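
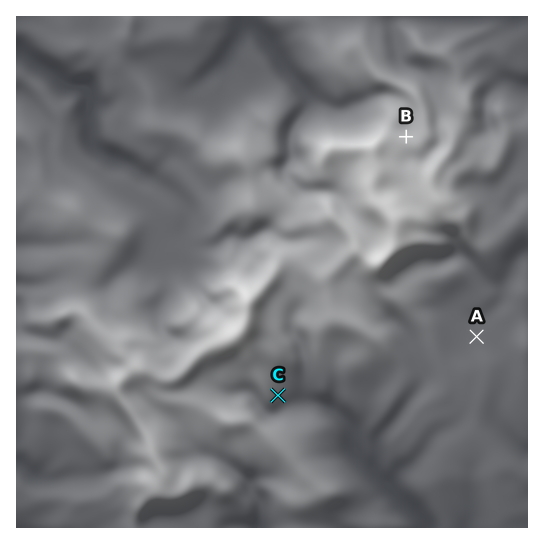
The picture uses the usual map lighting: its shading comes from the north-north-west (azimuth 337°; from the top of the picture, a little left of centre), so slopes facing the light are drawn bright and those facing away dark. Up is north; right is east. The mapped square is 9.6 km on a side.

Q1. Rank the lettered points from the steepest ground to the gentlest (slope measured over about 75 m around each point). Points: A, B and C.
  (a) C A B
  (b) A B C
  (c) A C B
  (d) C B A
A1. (d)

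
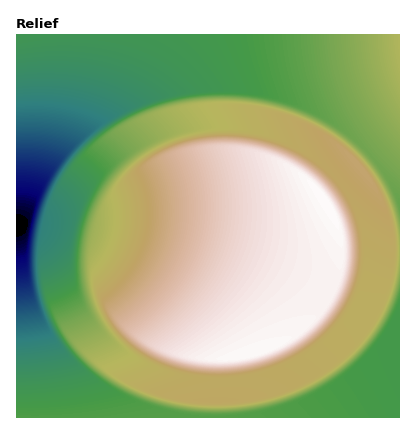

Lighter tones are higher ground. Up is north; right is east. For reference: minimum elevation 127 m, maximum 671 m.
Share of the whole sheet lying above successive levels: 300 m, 92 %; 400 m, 65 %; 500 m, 49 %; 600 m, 24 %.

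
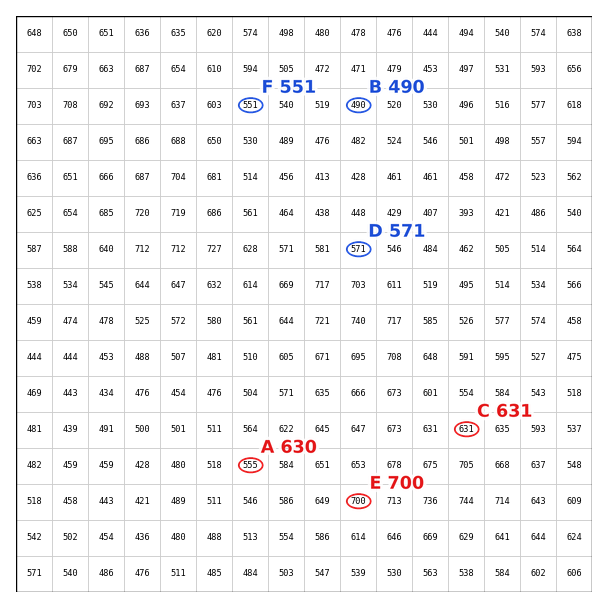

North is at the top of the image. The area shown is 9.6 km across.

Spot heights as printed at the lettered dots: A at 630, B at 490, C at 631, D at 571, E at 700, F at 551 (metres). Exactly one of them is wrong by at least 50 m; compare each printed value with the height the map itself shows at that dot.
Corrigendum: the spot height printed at A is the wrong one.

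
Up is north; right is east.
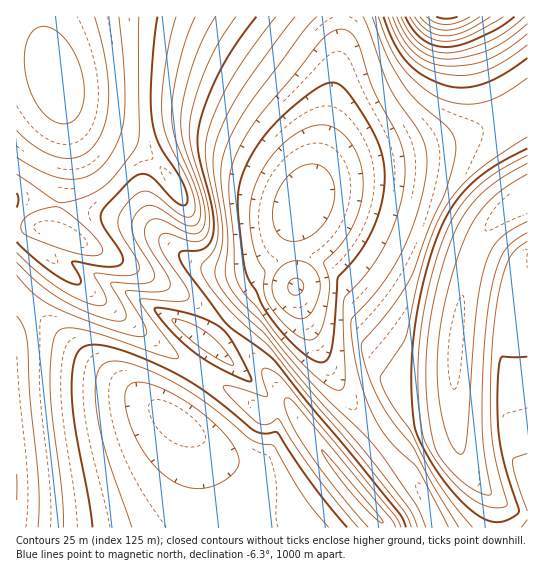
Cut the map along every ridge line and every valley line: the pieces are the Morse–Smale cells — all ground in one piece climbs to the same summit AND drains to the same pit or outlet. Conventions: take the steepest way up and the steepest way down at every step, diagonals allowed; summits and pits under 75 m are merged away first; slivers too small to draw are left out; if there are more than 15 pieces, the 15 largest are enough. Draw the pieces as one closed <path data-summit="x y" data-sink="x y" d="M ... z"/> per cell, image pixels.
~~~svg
<path data-summit="58 83" data-sink="295 287" d="M342 16l-325 0-1 299 28-30 11-15 2-7 70 58 46 34 37 24 53 32 18-7 8 0 43 61 47 53 6 10 53 0-3-11-15-30-45-52-44-62-24-48-11-34-3-60 6-20 16-34 8-28 17-96z"/><path data-summit="527 198" data-sink="295 287" d="M527 104l-13 9-43 20-33 11-72 16-36 15-8 5-17 18-10 27-2 32 3 14 0 20 15 43 20 39 20 30 29 39 40 45 19 41 89-1z"/><path data-summit="58 83" data-sink="175 421" d="M57 263l-2 7-11 15-28 32 1 211 367-1-5-9-47-53-43-61-8 0-18 7-53-32-37-24-46-34z"/><path data-summit="446 17" data-sink="295 287" d="M527 16l-184 0-3 37-12 70-7 31-13 40 14-14 24-13 36-11 56-12 33-11 54-26 3-4z"/>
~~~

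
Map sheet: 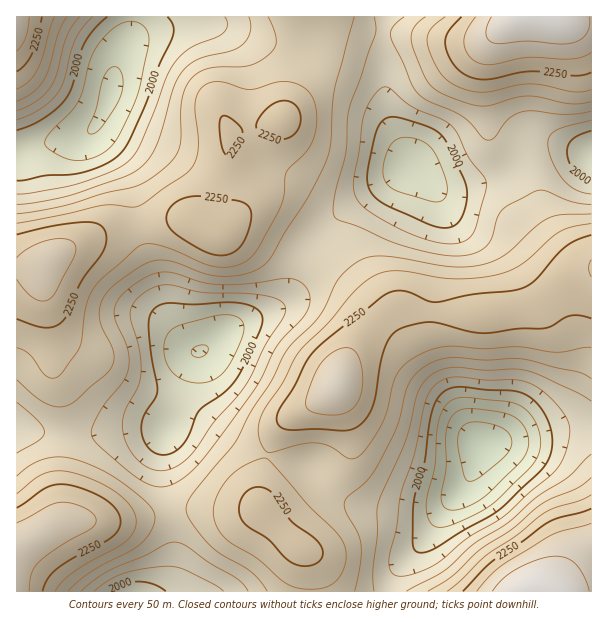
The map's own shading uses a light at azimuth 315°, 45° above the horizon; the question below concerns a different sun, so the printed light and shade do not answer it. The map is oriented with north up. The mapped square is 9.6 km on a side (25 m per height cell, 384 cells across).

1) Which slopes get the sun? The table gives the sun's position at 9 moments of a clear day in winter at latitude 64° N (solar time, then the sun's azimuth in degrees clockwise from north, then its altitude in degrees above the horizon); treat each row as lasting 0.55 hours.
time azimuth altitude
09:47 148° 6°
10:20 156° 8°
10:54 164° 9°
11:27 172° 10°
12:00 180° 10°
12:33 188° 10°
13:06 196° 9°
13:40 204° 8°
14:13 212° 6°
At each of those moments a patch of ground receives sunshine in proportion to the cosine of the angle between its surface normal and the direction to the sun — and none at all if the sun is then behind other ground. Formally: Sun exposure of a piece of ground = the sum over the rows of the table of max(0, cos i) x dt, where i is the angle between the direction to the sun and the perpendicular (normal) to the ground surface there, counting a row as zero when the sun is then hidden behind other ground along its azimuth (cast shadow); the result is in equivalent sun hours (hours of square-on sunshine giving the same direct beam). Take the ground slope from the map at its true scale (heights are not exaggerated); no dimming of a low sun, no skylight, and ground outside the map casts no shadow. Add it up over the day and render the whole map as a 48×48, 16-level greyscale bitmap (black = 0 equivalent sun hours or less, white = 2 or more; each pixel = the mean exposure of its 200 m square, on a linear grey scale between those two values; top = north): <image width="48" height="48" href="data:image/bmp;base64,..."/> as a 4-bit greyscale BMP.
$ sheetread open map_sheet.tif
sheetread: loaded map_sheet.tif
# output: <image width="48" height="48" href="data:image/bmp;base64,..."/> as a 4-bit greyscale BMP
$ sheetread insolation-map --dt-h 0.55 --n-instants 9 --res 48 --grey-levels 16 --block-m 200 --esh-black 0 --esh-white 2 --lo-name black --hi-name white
<image width="48" height="48" href="data:image/bmp;base64,Qk32BAAAAAAAAHYAAAAoAAAAMAAAADAAAAABAAQAAAAAAIAEAAATCwAAEwsAABAAAAAAAAAAAAAAABEREQAiIiIAMzMzAERERABVVVUAZmZmAHd3dwCIiIgAmZmZAKqqqgC7u7sAzMzMAN3d3QDu7u4A////AFaKze7typiImZmZqqmYdTEAAAARI0VERGebzv//26mavLuqqqmIdkIAAAAAARIjNGirze//3KmrzMupmIh2ZmQQAAAAAAEjRWiavN7uy6qqu7qYdlVEVnZBAAAAAAASNUV4mru7qZmZmZmHVDIjRWdSAAAAAAABIxNGZ3d3d4iIh4h2QyEiNGZTEAAAAAAAAAEjRDMzRFZmZmZlQyI0RWZTEAAAAAAAAAAREREREjREREVEMiNGZ2ZUMQAAAAAAAAAAAAAAABEjMzIiIjRomIdmQhAAAAAAABAAAAAAAAASIiESI0V4mYh3UyEAAAAAABAAAAARAAARIiIjRWd4iYh2UyEQAAAAABAAAAEiEAAREiNXiZmYiIiGQyEREAARESIREiMzIRESIjV5vMy5mIiGUyIiIiIzQ0RWZVREQzMyIiRorN3LqYiGVERURERVVXiZiHZmZVUzISI1ebzLqYd3ZmiIdneHd5qqmIh3dmUyERESNXmqmHd3eJq7qqqZiaqpmZmYdkMhERERI0Z3d3d4q83u3Mu6qpmIiJmYdTERERESIjRVVmeazv///u3Lqod3d4iHVCEREiIiIiMzRXir3////+7cuYd3d2ZVVDMzIyIiIhESRWir3v/+7u3LqYiIdlQzRVZlQzIhEQASNWeKvN3d3cy6mZmZhkMjRniHZUMhEAABNWd4maqqqqmIiaqphlQ0VoqqmGVDERERJGZmd3eIiHd3iZmYh2ZmeJq7y6l1QyIiJFZmVVVVVWZniYiIiImaqqvO7uyodUMyIjREQyIiM0VniHd3iavMzM3v//7Kh2QyIRIhEQAAEjRWd2Zniau83e7///65h2VCIQAAAAAAARNFZlVmeJmqve7u7tyodVRDIQAAAAAAARIjRCM0Vnd4m83LuqqYdkRDMQAAAAAAERESIgABI0VmeaqYd3iIh2VDIQAAAAACMyIRAAAAACNFZ3dlRFaJmHZDIQAAAAAURDIQAAAAAAEjRERDM0V4iIdTEAAAAAE0MzIQAAAAAAABIiIjNERWeIdkIQAAAAIzIjIQAAAAAAAAAREjRURFZ3d1QhAAATVUMzMQAAAAAAAAAREjVlVVZ3d3ZDIRJGd2VEMgABAAAAAAESI0VmZneId3dlREVomYdlQhASEAAAAAEjNFZmeImYd3d3ZmeImIdlREM0IQAAAAI0VWZmeJmYdmZ4iZqZiHdlVomJcxAAABI0VmZVZ4iHZVZ4q8y6iHdmeb3v23MAABI0VmVURFVVVmd5rN3cqZmZq9///slRARIzRVQzIiI0VneJq83dzLu8ze/93bl0MiIzMzIiERASRniIiavN3d3d3d3bu5hmVEMzIRABERASRnd3eImrzd3u3cu6qYd2ZVQyEAAAEiIjRnd3eIiau83d3Mu6mIiHdlQyEAAAEzRFVmd3iIiImqvMzMy5iImZh2VDIQABJFVmZmZ3d3dmd5q7zMuoeJq7qHZVMhASRWd4d3ZmVUMzRWiaqqmGaJvMy5l2VEVmZ4iZiHZUMRABEjV4h2Zg=="/>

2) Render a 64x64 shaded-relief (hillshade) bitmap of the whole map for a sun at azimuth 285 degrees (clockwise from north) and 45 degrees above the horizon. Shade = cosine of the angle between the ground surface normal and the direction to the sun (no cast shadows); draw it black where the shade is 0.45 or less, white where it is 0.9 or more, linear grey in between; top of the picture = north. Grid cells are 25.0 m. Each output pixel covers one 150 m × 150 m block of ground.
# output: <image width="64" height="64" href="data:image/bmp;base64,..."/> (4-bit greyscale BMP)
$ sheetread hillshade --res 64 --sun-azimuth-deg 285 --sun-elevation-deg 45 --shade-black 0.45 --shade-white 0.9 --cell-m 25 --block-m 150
<image width="64" height="64" href="data:image/bmp;base64,Qk12CAAAAAAAAHYAAAAoAAAAQAAAAEAAAAABAAQAAAAAAAAIAAATCwAAEwsAABAAAAAAAAAAAAAAABEREQAiIiIAMzMzAERERABVVVUAZmZmAHd3dwCIiIgAmZmZAKqqqgC7u7sAzMzMAN3d3QDu7u4A////AEQzIhERJFeJmZmZmqu7qpiHdlVFeKvMzd3u3LqpmIdmVEQzIhEjVniJmZmZqruqmIdmVERXmrzN3u7dy6mYh3ZlVEQyIiNFZ4iZmZmaqqqYh2VEM0aJq83u7u3MupmId3ZlVUMyIjRWeJmqmZmqqpiHZUQzNWibzd7u7dzLqZiHh2ZlVUMzM0VomqqpmZqqmYdlVDM0Voq83u7d3cy6mYiId2ZmVEMzRWiaqqqZmZmYh2ZVRERFeKzd3d3d3MupmZmId3dlRDNFaJq7uqmZmZiHZmVVRERXm83d3d7ty6qqqqmIh3ZUREZ4mru7qZmIh3dmZmZVREZ5vM3d7u7cuqq7qpiId2VEVomqu7uqmId3d3dmZmVDNGirzd3u7ty7u8y6qYh3ZVVniau7u7qYd2Z3d3ZmZUMzV5q83e7u3Lu7zMupiHdlVniau7u7uph2ZneHd2ZVQzM1ebzd7u7cu7zMy6mId2ZmeKu7zMu7qHZmeIiHZVRDIjRoq83e7tzLzMzLqYd3ZmZ5q8zMy7qodmeJmYdlREMyI1eazN3u3czMzLupiHd2ZnirzMzLuph3d4mql2VEQzIiRoq8zd7d3My7uqmId3ZmeKvN3cy6qYd3iaqYZUQzIhI1eavN3u3cy7u6mYiHdmZom83dzLuph3d4mZhlRDMhEjV5q7ze7dy7qqqZiId2VWebzd3cy7qXdniJh2VEMhEBNXiavN3tzLqqqpmId2ZVV5rM3d3My6h2Z3h3ZUQyEAE1eJmrzd3LqqqqmId3ZVVXirzN3d3cuod3d3ZURDIQATVniZq83LqqqqmId2ZlVVaJq7zN3u3LqYh3ZVRDMhABNWd4mrzMupmqqYdmZlVVVniau83e7ty7qYdlRDMyEBI1Z3eJq7uqmaqph2ZlVUVWeJmrzd7u7cy6mGVDMzIREkZnZniaqqmZqqmHZmVURFZ3iaq83u7u3cupdUMzMyEjVmZmZ4mqmZmqqYdmZlRERWeJmrze7u7t3Ll1RERDIjRWdmZniZmZmaqph3d2VDM0VniavN7u7u3cuoZUREQzNFZ2ZmZ4iIiJmpmHd3ZUMiNGeJq83u7u7t3Kh1VVVURFVnZmZniIiIiZmYd3dlQyI0V4mrzd7u7t3cuXZmZmZVVnd2ZmeIh3eJmYh3d2VDMzRWeJq83u7u3dy6h3d3d2Znd3dmd4h3d3mYh3ZmVUQzRWZ3iavN3d3d3cuYd3iId3iIh3d4iHd3eZh3ZVVURERWZmd4mszd3d3dy6mIiIiIiZiId4iIh3iJmHZUREREVWd3ZmeJq7zM3d3cupiIiImZmZiIiIiIiImYdlQzNERVZ3d2ZniZqrvM3dy7qZiIiZmZmYiIiIiJmZh2VDMzNEVniHdmZniJmrvMzMu6mYiJmaqZmZmZmZmZmYZUMzMzRGeIh2VVZniJqrzMy7qpmImZqqqZmZmZmZmZhlRERDM0VoiHdlVVZ3iaq7u7u6mYiZmaqqqqqqqZmpmHZURERERWeIh2VUVWeJmqq7u6qZiImZqqq7u7uqqqqYdlVVVVVWeImIdlRFVoiZqqqqqZiIiZmqu7u8u7qqqqmHZlVVZmd4mZh2VERWeJmqqqmZiIiJmqu7u8zMu7q6qph2ZmZneImZmYdUREVniZqpmYiIiImau7u7vMzLu7u6qYd2Z3iJmqmZh2VERFaImZmIh3eIiavMy7u7zLu7u7uqmYd3iJqqqZmIdlREVniZmId3d4iJq8zLuqu7u6qqu7uqmIiJq7qpmYiHZURFZ4iId3d3iIm8zMuqqqqqqqq7u7uqmJqru6mYmYh2VVVWd3dmd4iImrzdy6qqqpmZqqu7u7upmru7qZmZmIdmVVZmZmZ3iIiavMzLqqqZiIiqqru8y7qru7uqmZmIh3ZmVVVUVWeImZq8zLqqqph3eKqqqrvMu7u8u7qpmYiId2ZlVENEV4iZq7zLqqqph2Z3qqqaq8zMzMzLu7qYh3d3dmVUMzNWeJqrzLqZmamGVWeqqZmavMzMzMvMu6iHd4d2ZVQyI0Z4mrvMupiJmHZVZ5mYiJq83d3Mu8zLqYd4h3ZlVDMjRXiavMy6iIiIdVVniIh3iavd3dzMzMuph4iHZlVUMzNFeJq7zLqHeIh1VVZnd2d4m83u3MzMy6mIiYhlRERDM0Z4iavMuod3h3ZVVVVVVmeKze7dzMzLqYiZmHVEREM0VniJmruph3d3d2VUMzRFVnm97u3dzMupiaqpdURERERniIiZqqmHZ3iHZVQyIjNFaKze7t3dy5iJqqmGVERERWiZmYmZmHZmd4h2VDIRIjRXm97u7t3LmImrqYZVVURFeJqpmYiHZlZniIdlMxERI0abze7u7cuYiaqqh2ZlVEV5q7qpmIdlVWeIh3ZDIQASRorN7u7ty5iJqqmYd3ZVVXm7u6qZh2VVZ3iIdkMhABJGirze7t3LmZmqqZiIh2VWebzMu6qYZlVnd4d3QyAAAkV5vN3d3LupmqqpmZmHZVZ5vMzLuph2Zmd3d3YzEAACNXmrzd3Mu6qqqqmZmYhlVnm8zMy7qYdmd3d3ZjIQAAE1aJu8zMu6q7u7qZmZiHZWirzMzMu6mHd3d3dlMhAAASRnmru7u6qru7upmZmHZmaKvMzMzMuph3iId2UyEQARI1aJq7uqqqu8y6qYiIdlVoq83MzNzLqYiIiHZTMiEREiRXmqqqqaq7zLupiIh2VWebzMzN3dy6mIiIdl"/>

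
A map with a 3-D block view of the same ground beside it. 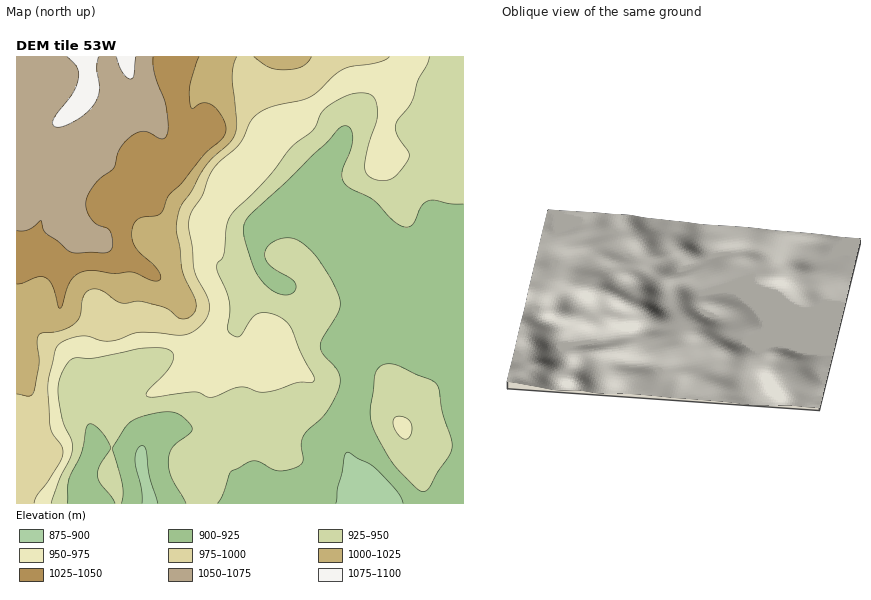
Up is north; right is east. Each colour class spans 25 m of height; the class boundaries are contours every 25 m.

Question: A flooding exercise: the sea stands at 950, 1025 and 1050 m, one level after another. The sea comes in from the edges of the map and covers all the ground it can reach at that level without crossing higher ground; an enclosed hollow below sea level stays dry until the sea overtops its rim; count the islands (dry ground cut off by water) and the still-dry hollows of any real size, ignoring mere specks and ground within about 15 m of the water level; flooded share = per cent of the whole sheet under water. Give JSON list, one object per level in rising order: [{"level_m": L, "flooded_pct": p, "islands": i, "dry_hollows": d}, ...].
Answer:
[{"level_m": 950, "flooded_pct": 53, "islands": 0, "dry_hollows": 0}, {"level_m": 1025, "flooded_pct": 82, "islands": 0, "dry_hollows": 0}, {"level_m": 1050, "flooded_pct": 90, "islands": 0, "dry_hollows": 0}]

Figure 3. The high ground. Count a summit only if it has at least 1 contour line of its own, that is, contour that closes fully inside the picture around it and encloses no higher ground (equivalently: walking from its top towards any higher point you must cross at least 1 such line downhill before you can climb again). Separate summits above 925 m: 1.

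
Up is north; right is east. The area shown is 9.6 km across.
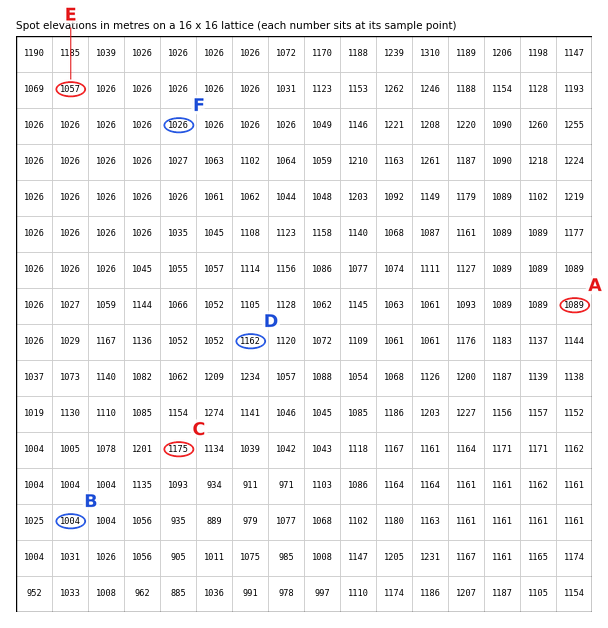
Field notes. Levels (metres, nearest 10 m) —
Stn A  1090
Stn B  1000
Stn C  1180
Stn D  1160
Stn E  1060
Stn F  1030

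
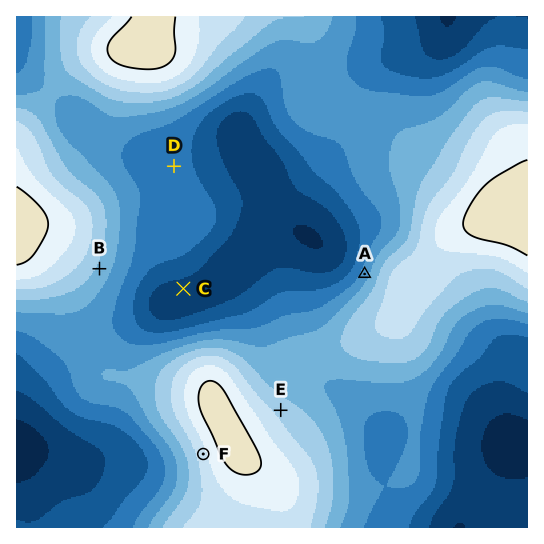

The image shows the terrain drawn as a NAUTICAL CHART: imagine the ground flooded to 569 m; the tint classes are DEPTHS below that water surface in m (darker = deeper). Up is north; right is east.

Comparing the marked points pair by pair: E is above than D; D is above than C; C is below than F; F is above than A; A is below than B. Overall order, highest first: F E B A D C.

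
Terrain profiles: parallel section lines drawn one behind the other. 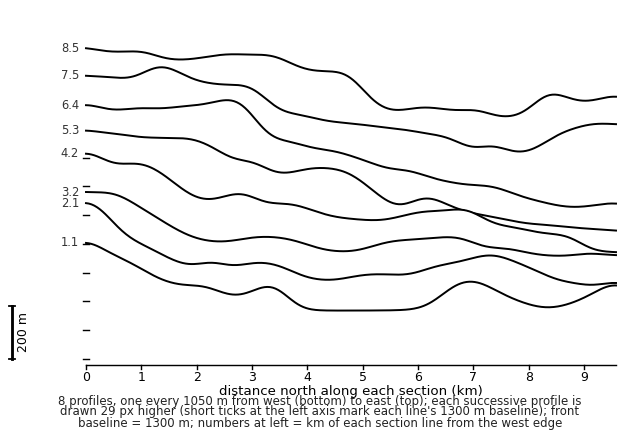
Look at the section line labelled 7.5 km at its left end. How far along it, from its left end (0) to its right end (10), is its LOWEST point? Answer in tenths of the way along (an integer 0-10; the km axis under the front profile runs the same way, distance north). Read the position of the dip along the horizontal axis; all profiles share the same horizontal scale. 8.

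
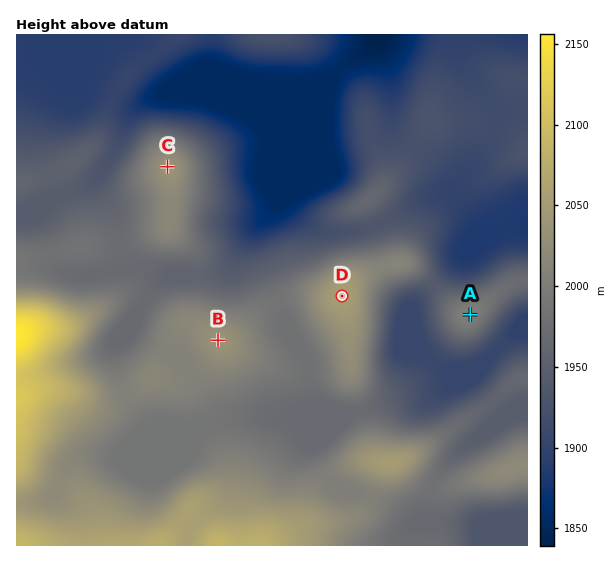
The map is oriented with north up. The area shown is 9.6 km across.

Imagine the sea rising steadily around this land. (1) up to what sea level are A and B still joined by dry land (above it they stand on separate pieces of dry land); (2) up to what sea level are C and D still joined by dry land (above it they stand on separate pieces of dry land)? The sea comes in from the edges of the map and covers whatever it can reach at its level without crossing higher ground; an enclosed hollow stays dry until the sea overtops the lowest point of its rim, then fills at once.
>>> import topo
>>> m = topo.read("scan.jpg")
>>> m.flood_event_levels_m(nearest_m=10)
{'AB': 1940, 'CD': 1970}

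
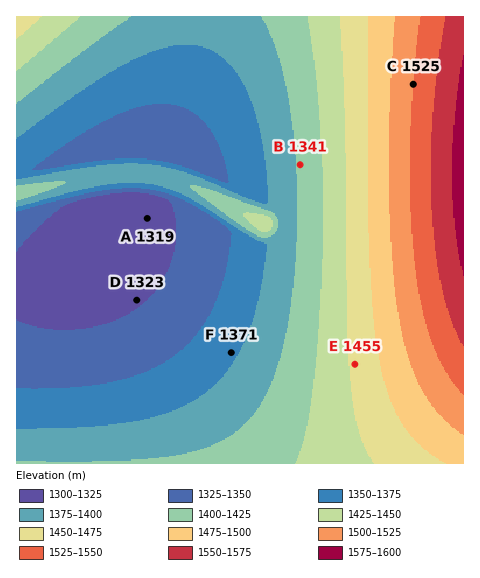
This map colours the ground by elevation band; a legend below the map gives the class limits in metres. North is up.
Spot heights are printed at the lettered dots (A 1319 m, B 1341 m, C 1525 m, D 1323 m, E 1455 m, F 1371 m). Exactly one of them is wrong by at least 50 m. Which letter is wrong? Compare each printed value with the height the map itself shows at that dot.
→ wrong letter B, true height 1404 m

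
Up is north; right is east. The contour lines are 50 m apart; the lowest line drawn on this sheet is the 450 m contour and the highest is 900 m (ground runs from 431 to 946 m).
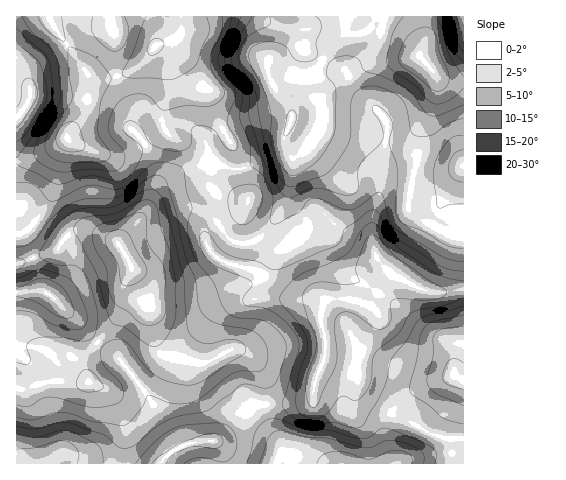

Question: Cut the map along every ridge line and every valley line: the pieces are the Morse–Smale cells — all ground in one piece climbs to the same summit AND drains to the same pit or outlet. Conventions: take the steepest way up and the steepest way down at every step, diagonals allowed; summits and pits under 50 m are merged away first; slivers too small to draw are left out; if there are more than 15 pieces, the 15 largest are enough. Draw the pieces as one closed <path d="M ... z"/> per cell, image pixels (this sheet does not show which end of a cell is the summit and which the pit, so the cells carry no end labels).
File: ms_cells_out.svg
<path d="M421 123l-15 17-59-6-20-5-6 1-10 7-5 0-18-9-4 10 0 8-5 6-30 14-18 3-18-8-4 1 3 24 6 8 30 7-2 6-8 7-18 11-14 12 0 6 4 7 12 11 35 11 30 24 8 2 30 2-5 21 5 15 1 20 27-2 9-8 16-26 0-6-6-9 7-13 13-16 10 2 18 11 13 3 13 0 18-4 0-50-15-3-11-5-18-11-12-11 9-49 0-25z"/><path d="M208 162l-22 7-21 11-9 9-13 26-24 28 13 23 1 17 8 16 8 10 8 35 9 10 29 8 14 2 39 46 8-6 32 0 21-3 5-5 2-18 9-22 0-20-5-15 5-21-38-4-30-24-35-11-10-8-6-10 0-6 14-12 18-11 8-7 2-6-30-7-6-8-1-18z"/><path d="M423 16l-76 0 1 10 10 9-14 1-17 8-18 1-28 15-11-1-2 2 0 12 2 7 20 29 1 8-6-2-23 1-23 6-17 8-13 11-2 6 4 12 20 10 18-3 30-14 5-6 0-8 4-10 18 9 5 0 10-7 6-1 64 11 18-2 20-25 8-25-2-14-15-18 4-15z"/><path d="M346 16l-164 0 0 17-7 6-18 6-17 20-24 12 14 32 2 21 14 13 19-15 9 10 25 11 11 13 2-2-5-13 2-6 13-11 17-8 23-6 23-1 6 2-1-8-20-29-2-19 20-3 21-13 18-1 17-8 14-1-7-6z"/><path d="M396 276l-4 0-7 8-13 21 6 9 0 6-16 26-9 8-27 2-3 6 32 9 3 3 2 17 36 25 44 21 23 1 1-148-31 2-13-3z"/><path d="M67 138l-25 16-26 7 1 102 39-13 13-16 13-4 16 3 20 11 22-24 9-16 7-21 1-12-2-10-10-17-19 10-21 1-29-11z"/><path d="M325 361l-8 14-3 21-5 5-21 3-32 0-8 7 30 31 3 12 14 2 24 8 132-1 0-23-2-2-18-4-20-12-15-6-36-25-2-17-3-3z"/><path d="M63 381l-13 0-22 7-12 1 0 67 18 8 81 0 9-32-2-14-7-19-9-10-12-5z"/><path d="M49 16l-33 1 1 144 25-7 21-12 19-25 5-13 1-29-34-47z"/><path d="M85 230l-16 4-15 18-37 11-1 29 22-2 12 5 47 48 19-24 7-13 3-22 6-18-10-17-7-9z"/><path d="M153 328l1 23-24 21 20 27 8 25 17 25 20-7 22-2 30-29 0-2-38-45-14-2-33-10-5-8z"/><path d="M437 76l0 13-3 15-17 30 0 25-9 49 12 11 18 11 15 6 10 2 1-155-19-3z"/><path d="M38 290l-22 3 0 51 20 3 18 7 17 4 14 16 0-17 11-15-46-47z"/><path d="M89 74l-3 35-6 11-12 13-1 6 38 16 21-1 17-8 1-3-14-16 0-18-12-31-2-1-21 1z"/><path d="M98 343l-13 14 0 17-14-16-17-4-18-7-19-2-1 43 12 0 22-7 27 3 13-2 11 5 12-2 16-14-16-18z"/>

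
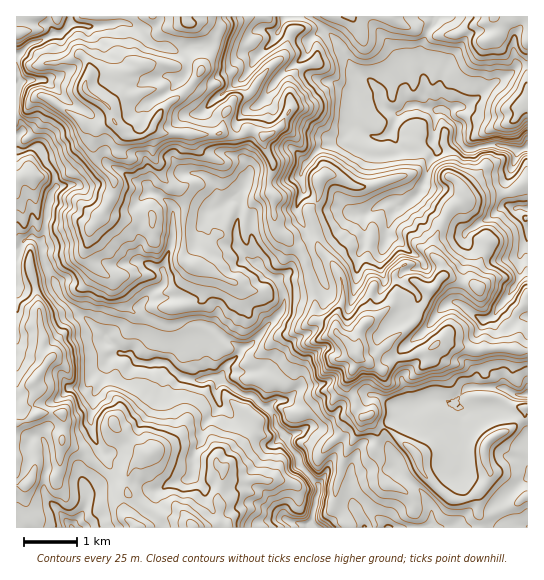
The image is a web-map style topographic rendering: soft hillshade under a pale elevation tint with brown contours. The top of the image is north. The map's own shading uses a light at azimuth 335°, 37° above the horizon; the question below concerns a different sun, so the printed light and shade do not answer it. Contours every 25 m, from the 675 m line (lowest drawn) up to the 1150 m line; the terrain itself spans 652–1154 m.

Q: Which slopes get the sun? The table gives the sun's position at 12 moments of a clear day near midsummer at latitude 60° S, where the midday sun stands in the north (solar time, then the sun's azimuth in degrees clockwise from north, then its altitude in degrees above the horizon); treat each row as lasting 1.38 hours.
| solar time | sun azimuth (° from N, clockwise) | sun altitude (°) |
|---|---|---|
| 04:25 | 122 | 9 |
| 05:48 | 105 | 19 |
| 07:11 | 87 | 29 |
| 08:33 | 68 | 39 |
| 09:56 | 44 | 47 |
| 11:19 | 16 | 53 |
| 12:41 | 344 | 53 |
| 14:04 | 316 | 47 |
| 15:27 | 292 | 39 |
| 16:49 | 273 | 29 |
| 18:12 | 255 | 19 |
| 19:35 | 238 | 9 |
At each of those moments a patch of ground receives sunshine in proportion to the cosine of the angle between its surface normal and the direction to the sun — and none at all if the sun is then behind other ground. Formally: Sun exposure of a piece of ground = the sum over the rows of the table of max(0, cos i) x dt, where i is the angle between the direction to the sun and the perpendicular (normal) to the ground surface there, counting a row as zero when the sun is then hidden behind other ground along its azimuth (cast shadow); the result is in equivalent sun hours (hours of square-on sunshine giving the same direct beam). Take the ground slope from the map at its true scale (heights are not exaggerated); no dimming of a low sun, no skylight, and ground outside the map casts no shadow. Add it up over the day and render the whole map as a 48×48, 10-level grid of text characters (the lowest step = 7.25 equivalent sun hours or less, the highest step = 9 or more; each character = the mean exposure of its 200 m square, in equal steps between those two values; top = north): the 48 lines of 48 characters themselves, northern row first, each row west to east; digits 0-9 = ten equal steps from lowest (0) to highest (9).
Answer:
776556556776577777676645588844577656787788877777
743468888888765435653577676575467754456887577757
027888888888776666744665887687546665545322566555
588887888888888888736648976887644567776666444453
476655788888777778658578547777754567777776533346
301368877776676775475585387523666777777777655468
688677788878887876647863788887667777777777766888
577865478877678754378646888887677777666666668888
442277546777885356885568776665677776776667777777
134205876788866788875887852135677788888874777774
344443775688768888887888745435777777887784676310
743444666555432243215344005666788888787774400000
676454466642433435532215661378876788777787257724
887454265355466434677633763489988778886888878737
888456437623456665445565423688888888874788876668
764323445776667887666677577465688875536448887787
763488877656754666667777876565555435658777887776
663667887568885666778744545866765677688887765433
664678787678775777887766776777777887888876545887
655765776677765778887765778678888868888865478887
554455665666664778776765677777887777788767688877
685666656655554778877664567788776568668888677567
675565666665226788887765556778876678843888875567
676332577788755577888875445776867878665788888887
667444457766666556678888566776756857888867888647
777736544544577666666788556686657778877534575338
888841332246777777656666357778758788776145342387
777785344567666544566764267878668887785488413786
777788645556654454456653788778778767873888867888
677886765776667777744426874477886578637887788888
777877776667777777774267545511687786588877888888
778876677766666777765876652037677766877654553345
788566577887675676647777764233355786356656434443
887644677788888454467778776420230042440022567666
777743777887788888772457776646403214312456654434
776478667888778888778413247645467611566767888854
777787668888878888777872587655468866778877777777
875667568888888887887787066543647557888777888887
556775757788888877888876302665533478887777778875
777677866678888777888875648888663666888877787447
787666777778877768888877850675656775488777775577
787665688777766677788888870254766677467777767777
785766668777666777777788876004776778647777767777
875667777877667787777777778407777788834888876567
656567777877788888777774456206776566772588875678
677556777778888888787655456027776555676346666776
777734677788887888777656422056777766677654677766
777764577568877788876577863501676765446667667777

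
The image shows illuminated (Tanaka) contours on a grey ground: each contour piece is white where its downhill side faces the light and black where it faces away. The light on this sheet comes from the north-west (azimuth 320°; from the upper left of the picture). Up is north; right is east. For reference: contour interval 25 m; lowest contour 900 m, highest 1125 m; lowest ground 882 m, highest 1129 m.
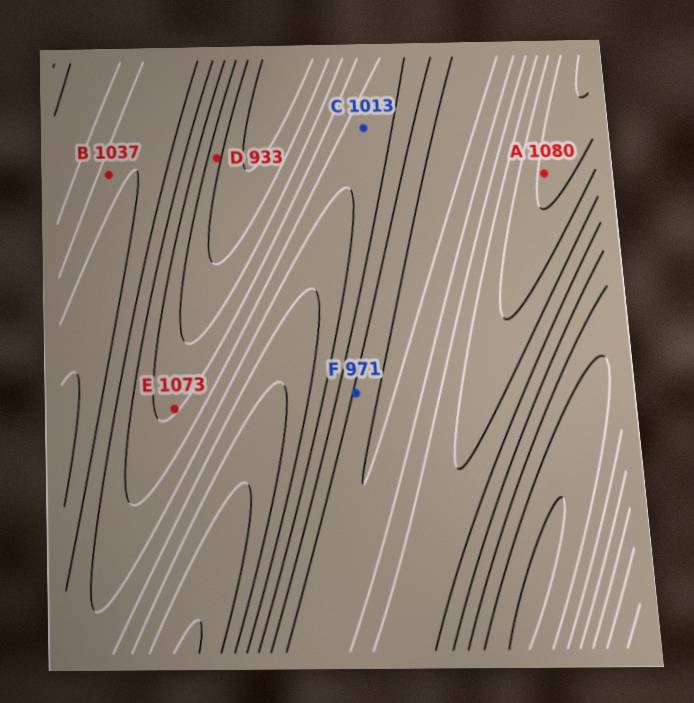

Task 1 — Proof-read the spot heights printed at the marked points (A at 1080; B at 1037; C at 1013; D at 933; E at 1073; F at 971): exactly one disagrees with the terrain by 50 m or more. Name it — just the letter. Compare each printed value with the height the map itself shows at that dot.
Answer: E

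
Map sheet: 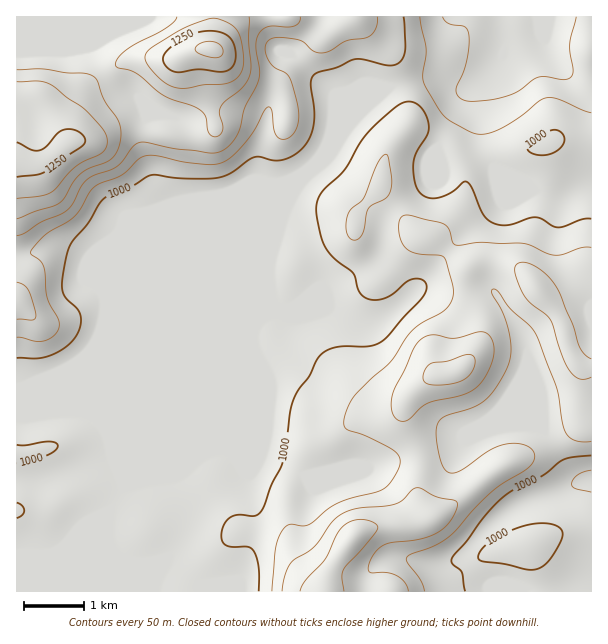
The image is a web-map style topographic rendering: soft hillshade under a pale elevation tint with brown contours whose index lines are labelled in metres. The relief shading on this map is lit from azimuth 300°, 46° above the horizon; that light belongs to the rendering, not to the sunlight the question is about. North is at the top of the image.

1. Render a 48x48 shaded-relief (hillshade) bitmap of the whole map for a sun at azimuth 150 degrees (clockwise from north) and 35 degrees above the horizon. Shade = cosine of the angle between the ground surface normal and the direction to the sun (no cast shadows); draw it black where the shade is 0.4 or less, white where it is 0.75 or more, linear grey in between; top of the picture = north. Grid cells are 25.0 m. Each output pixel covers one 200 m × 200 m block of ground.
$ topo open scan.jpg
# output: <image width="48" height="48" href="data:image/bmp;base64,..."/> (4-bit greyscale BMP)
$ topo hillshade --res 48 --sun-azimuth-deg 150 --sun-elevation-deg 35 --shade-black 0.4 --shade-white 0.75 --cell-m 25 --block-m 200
<image width="48" height="48" href="data:image/bmp;base64,Qk32BAAAAAAAAHYAAAAoAAAAMAAAADAAAAABAAQAAAAAAIAEAAATCwAAEwsAABAAAAAAAAAAAAAAABEREQAiIiIAMzMzAERERABVVVUAZmZmAHd3dwCIiIgAmZmZAKqqqgC7u7sAzMzMAN3d3QDu7u4A////AHd3d3d3d3d4iHZBI0WJlkVnh4iYiJmZiHd3d3d3d3d4iIdCIzWKp1Vnh3iJmZmZmHd3d3d4iHd3iIdTMyN724eKqYeImZmqmYiId3d4iId3eIhkMyFJ3szN7bh3eImZmYiIh3d3iIh3d4hkRCAEnN3e/+uGVmeImZiIiHd3eIh3ZndkVTAANoiavv64VEVnd4iIiId3d3d3ZmZVVkEAATRWec7shlRVZnd3iIh3d3d3dmZVZ2QQABJFVXvu2odlVXd3eIh3d3d3d3ZVZ3ZTIiJFVEau/suYdoiHd3d3d3d3d3dlV4h3ZUM1ZkNa3+3LqZmZiId3d3d3d3d1V4iIh2VWd2Q0i8zN3YiJmIh3d3d3d3d2V4mZmZh3iHZDNoms3WZniIh3d3d3d3d2VniZqZmZiIdlRGeJu2Zmd3d3d3d3d3d3VmZ4iImqmYh3dnd3iXd3d3d3d3d3d3d3ZmZmd3iru6qYd3d3eHd3d3d3d3d3d3d3ZWZWZlab3dy5h3d2eHd3d3d3d3d3d3d3ZmZVVURqze7smHd3iIiHd3d3d3d3d3d3dmZVVUNGms3tuHd3iJmYh3d3d3d3d3d3d2ZVVDIkZnrNyYd3iKu7mHd3d3d3d3d3d2ZlVDETREWbuYdnd7zduYd3d3d3d3d3d2ZmVTEBNDJZqYdnd7zMuod3d3d3d3d3d2ZmZlIAEzNGiYdniLqpmYh3d3d3d3d3d3d3eHUgE1RGeJh3iKmHeIh3d3d3d3d3d3d3iZdTI1ZmeJmIiIiYd3h3d3d3d3d3iHd3iZl1RGd3d4mIiGiph3d3d3d3d3d3iIh3eJmYZWiYh3d3eFeamHd3d3d3d3d3eIiIh3mqh2iZdlVmZ2aKqHd3d3d3d3d3d4iJmHirqGZ3ZEREVamaqYd3d3d3d3d3d3eJqoiaqWVVQzRDRO3Muph3d3d3d3d3d3d4mpd3iHZDMjVUNO//7KiHd3d3d3d3d3ZniYdlVndkM0VkQ97//rmIiHd3d3d3d2ZmeJdlRGd2ZUVlQ83v/9upiIiIh3d3d2VVaJh1RFeHd2Z3Zcze//7bmZmZmYd3d2Q0V4mHZVeIh3eIh6q+///9uqu8zKiIiHVDRnmYh2eIiIiZmYic////3Mzd79uaqYdURXmph3d4iJmaqXd5vv/+7d3N7/yry5h1NGmqh3Znd4iZmXZmiavMy7uqzv2pzbh2Q0erl2ZURWd4iHZlZneamIiHm92orLmHUzSKl1VDM0Vnd3dlVWaIh3iIibyniqmHdTNXhlVUMiNVVXd2Vmd4iKqqq8yoeZmHd1RFd2ZlQyI0VVZmVniIibzLze25iJmId3ZWeIdmVDIzVhI0RXiZmbzd3v64eaqYiIiIiZh2ZUM0VgASNFaJiJvN3v2naLu6mZqqmZmHdmVVZ0REVERFVEebvMuoeKzcupmqmZmYd3ZmZ3d3d2UxAAA0Z6vLqZrNy6mZmIiYh3dlVXd3d3dkEAAAA4zu3JebzKmZh3iIh3d1VXd3d3d3QQAAAmvd7qZpzLmZh3eIh4h1VQ=="/>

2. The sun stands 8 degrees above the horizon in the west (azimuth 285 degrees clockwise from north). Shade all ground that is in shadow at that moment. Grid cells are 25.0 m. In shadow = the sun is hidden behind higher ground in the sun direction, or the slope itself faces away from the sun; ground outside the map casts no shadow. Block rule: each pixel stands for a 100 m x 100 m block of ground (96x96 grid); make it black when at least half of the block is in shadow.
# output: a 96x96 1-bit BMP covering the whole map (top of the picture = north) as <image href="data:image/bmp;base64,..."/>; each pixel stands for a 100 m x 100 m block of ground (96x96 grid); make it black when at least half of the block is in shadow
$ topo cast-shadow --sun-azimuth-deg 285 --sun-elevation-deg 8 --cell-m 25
<image width="96" height="96" href="data:image/bmp;base64,Qk2+BAAAAAAAAD4AAAAoAAAAYAAAAGAAAAABAAEAAAAAAIAEAAATCwAAEwsAAAIAAAAAAAAA////AAAAAAAAAAAAAAADgHgAAAAAAAAAAAADgHAAAAAAAAAAAAADgAAAAAAAAAAAAAABwAAAAAAAAAAAAAAB+AAAAAAAAAAAAAAB/8AAAAAAAAAAAAAA/8AAAAAAAAAAAAAA/4/wAAAAAAAAAAAAfg/8AAAAAAAAAAAAOAf/AAAAAAAAAAAAAAP/gAAAAAAAAAAAAAH/gAAAAAAAAAAAAAD/wAAAAAAAAAAAAAB/4AAAAAAAAAAAAAA/+AAAAAAAAAAAAAAP/AAAAAAAAAAAAAAH/gAAAAAAAAAAAAAD/4AAAAAAAAAAAAAA/+AAAAAAAAAAAAAAf/AAAAAAAAAAAAAAH/AAAAAAAAAAAAAAAYAAAAAAAAAAAAAAAAAAAAAAAAAAAAAAAAAAAAAAAAAAAAAAAAAAAAAAAAAAAAAAAAAAAAAAAAAAAAAAAAAAAAAAAAAAAAAAAAAAAAAAAAAAAAAAAAAAAAAAAAAAAAAAAAAAAAAAAAAAAAAAAAAAAAAAAAAAAAAAAAAAAAAAAAAAAAAPgAAAAAAAAAAAAAA/4AAAAAAAAAAAAAAf8AAAAAAAAAAAAAAf8AAAAAAAAAAAAAAP+AAAAAAAAAAAAAAP+AAAAAAAAAAAAAAH+AAAAAAAAAAAAAAD8AAAAAAAAAAAAAAB8AAD4AAAAAAAAAAB4AAD8AAAAAAAAAAAwAAH4AAAAAAAAAAAAAADwAAAAAAAAAAAAAACAAAAAAAAAAAAAAAHAAAAAAAAAAAAAAAPgAAAAAAAAAAAAAAfgAAAAAAAAAAAAAAfwAAAAAAAAAAAAAAfwAAAAAAAAAAAAAAPwAAAAAAAAAAAAAAPgAAAAAAAAAAAAAAHgAAAAAAAAAAAAAADAAAAAAAAAAAAAAAAAAAAAAAAAAAAAAAAAAAAAAAAAAAAAAAAAAAAAAAAAAAAAAA/wAAAAAAAAAAAAAB/+AAAAAAAAAAAAAB//wAAAAAAAAAAAAB//+AAAAAAAAAAAAA///gAAAAAAAAAAAAH//wAAAAAAAAAAAAD//8AAAAAAAAAAAAD//+AAAAAAAAAAAAD//+AAAAAAAAAAAAD///AAAAAAAAAAAAD///gAAAAAAAAAAAD///wAAAAAEAAAAAB///wHgAAAOAAAAAA///gP8AAAOAAAAAAf/+AP+AAAGAAAAAAD/8AP+AAAGAAAAAAB/wAP+PAADAAAAAAA/gAP8PgAAAAAAAAAfAAH8PwAAAAAAAAAAAAH8PwAAAAAAAAAAAAD8PwAA4AAAAAAAAAD8PwAA4AAAAAAAAAD+HwAA8AAAAAAAAAD+H4AAYAAAAAAAAAD//+AAQAAAAAAAAAD///AAAAAAAAAAAAH///gAAAAAAAAAAAH///AAAAAAAAAAAAH//+AAAAAAAAAAAAH//4ADgAAAAAAAAAH//gADgAAAAAAAAAH/+AADgAAAAAAAAAH/8EADgAAAAAAAAAH/4AADwAAAAAAAAAH/wAADwAAAAAAAAAD/AAHH4AAAAAAAAAB8HAPn4AAAAAAAAAAwHAHHwAAAA="/>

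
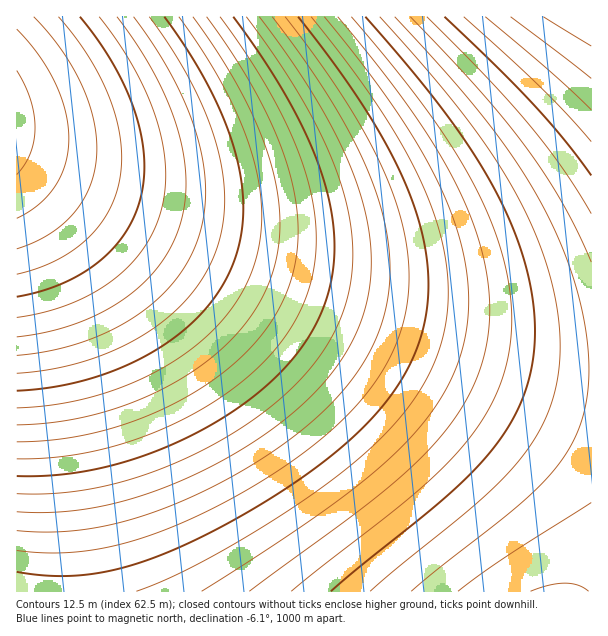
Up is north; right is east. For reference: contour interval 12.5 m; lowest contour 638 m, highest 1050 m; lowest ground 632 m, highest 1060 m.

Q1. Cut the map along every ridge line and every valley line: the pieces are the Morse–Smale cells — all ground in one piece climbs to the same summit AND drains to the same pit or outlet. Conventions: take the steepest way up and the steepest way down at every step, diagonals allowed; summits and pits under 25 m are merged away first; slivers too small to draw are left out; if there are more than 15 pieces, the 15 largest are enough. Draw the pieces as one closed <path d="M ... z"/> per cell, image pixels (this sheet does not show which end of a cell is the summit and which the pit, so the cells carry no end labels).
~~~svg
<path d="M17 157l-1 83 18 62 15 79 13 114 6 97 524-1-1-219-33-2-51-9-84-23-94-31-81-31-84-38-90-46z"/><path d="M591 16l-574 0-1 140 58 36 90 46 84 38 81 31 94 31 84 23 51 9 33 2z"/><path d="M17 241l-1 350 50 1 0-58-12-121-17-98z"/>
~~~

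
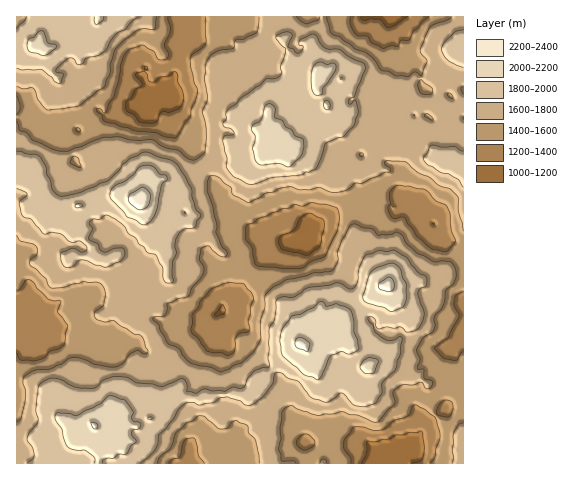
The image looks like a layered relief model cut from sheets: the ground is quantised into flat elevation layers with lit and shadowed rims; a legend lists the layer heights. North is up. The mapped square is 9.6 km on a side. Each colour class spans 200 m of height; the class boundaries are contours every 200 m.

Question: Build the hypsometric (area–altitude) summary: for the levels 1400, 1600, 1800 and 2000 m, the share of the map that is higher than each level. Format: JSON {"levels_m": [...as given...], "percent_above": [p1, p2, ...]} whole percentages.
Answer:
{"levels_m": [1400, 1600, 1800, 2000], "percent_above": [86, 62, 30, 7]}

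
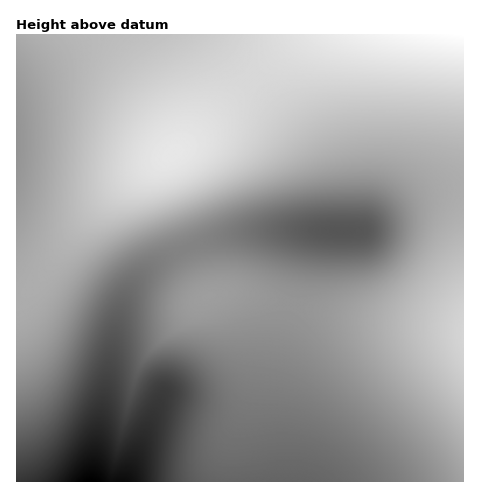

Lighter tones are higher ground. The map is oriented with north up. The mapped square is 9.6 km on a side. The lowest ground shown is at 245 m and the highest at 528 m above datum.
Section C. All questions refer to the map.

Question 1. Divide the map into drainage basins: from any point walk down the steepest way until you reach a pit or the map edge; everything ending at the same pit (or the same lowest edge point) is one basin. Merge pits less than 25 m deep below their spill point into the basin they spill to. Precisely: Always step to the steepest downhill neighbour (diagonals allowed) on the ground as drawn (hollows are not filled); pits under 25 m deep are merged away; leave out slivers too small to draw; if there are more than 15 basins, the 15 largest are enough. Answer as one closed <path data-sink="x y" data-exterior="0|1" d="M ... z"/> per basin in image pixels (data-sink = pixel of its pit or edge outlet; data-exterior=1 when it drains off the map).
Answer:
<path data-sink="91 481" data-exterior="1" d="M167 158l-28 16-36 29-29 31-36 48-10 10-12 5 0 184 447 1 1-153-36-6-64-4-123-26-19 0-14 3-40-104-4-15 0-12z"/><path data-sink="342 231" data-exterior="0" d="M463 34l-158 0-36 29-82 81-20 15-3 6 0 12 4 15 40 104 14-3 19 0 123 26 100 8z"/><path data-sink="17 142" data-exterior="1" d="M304 34l-287 0-1 262 9-2 13-12 36-48 29-31 36-29 48-30 65-66z"/>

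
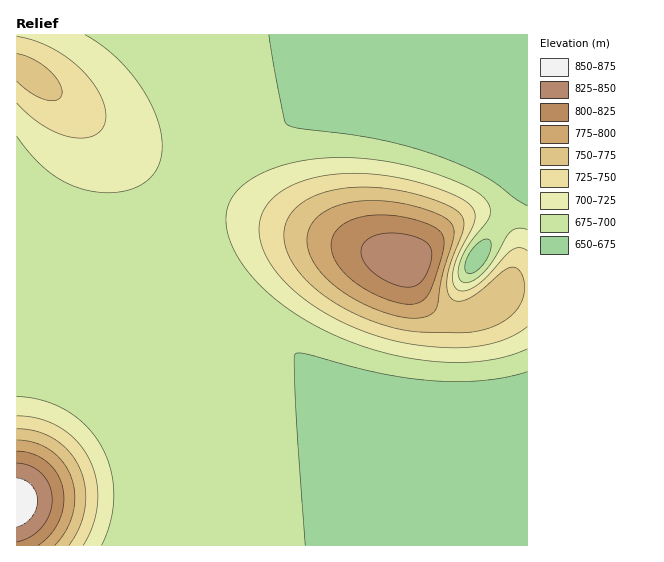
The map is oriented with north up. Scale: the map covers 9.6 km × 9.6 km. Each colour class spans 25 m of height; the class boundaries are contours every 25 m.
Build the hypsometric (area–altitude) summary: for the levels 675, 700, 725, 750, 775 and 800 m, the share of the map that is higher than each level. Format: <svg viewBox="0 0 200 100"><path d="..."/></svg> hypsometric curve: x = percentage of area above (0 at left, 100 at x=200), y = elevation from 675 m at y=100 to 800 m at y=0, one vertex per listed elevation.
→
<svg viewBox="0 0 200 100"><path d="M147 100l-89-20-21-20-13-20-10-20-5-20"/></svg>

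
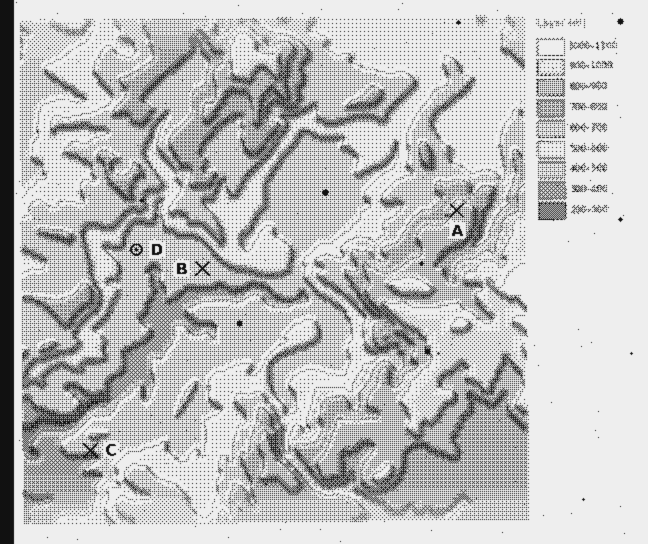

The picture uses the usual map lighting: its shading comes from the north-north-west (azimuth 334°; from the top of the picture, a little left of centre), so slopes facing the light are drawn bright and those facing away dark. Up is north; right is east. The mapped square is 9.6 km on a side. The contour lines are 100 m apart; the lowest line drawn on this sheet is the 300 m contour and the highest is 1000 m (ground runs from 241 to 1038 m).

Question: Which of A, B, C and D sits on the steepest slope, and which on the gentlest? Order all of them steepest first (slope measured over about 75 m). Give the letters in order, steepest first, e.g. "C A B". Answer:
C A D B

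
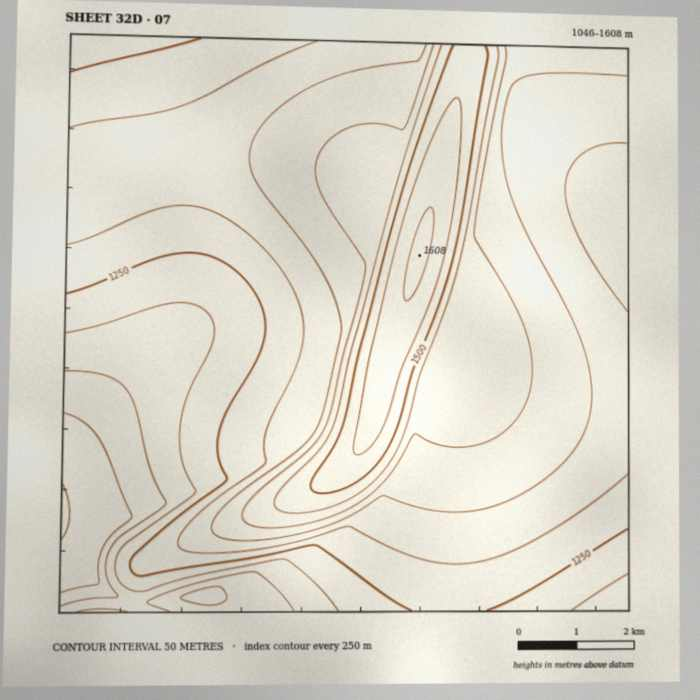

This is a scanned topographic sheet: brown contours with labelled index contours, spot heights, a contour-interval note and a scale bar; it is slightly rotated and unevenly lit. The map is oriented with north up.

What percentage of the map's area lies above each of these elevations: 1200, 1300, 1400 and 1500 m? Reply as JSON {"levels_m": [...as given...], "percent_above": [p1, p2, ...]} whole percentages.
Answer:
{"levels_m": [1200, 1300, 1400, 1500], "percent_above": [88, 62, 21, 8]}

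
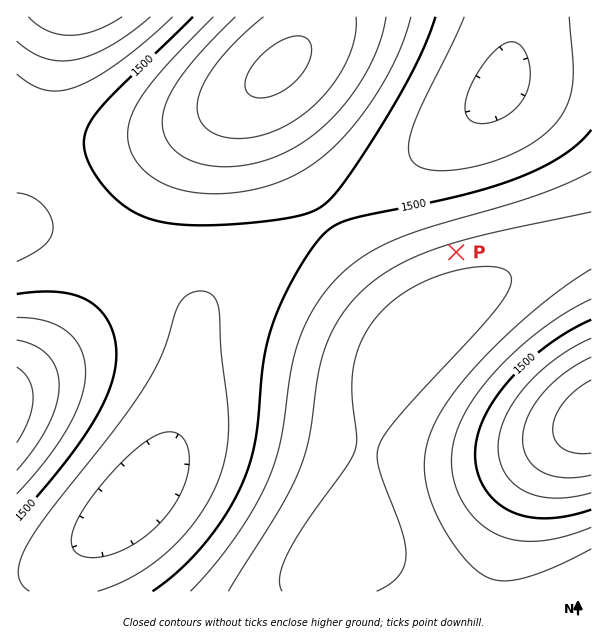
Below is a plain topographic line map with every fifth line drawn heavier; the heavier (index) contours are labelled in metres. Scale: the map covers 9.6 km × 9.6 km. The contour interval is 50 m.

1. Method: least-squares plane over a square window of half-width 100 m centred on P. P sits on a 7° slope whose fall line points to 344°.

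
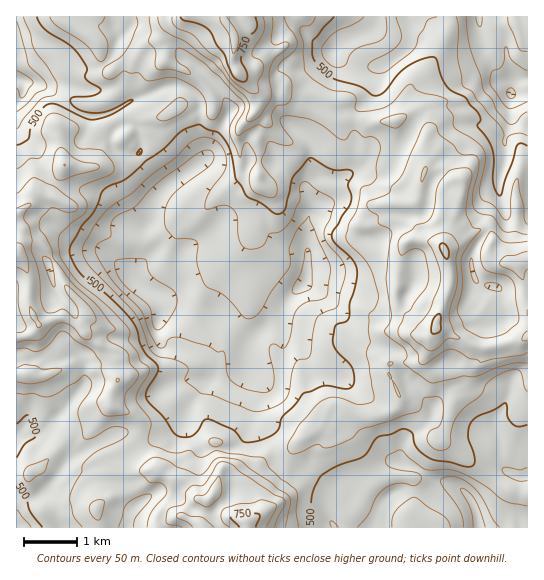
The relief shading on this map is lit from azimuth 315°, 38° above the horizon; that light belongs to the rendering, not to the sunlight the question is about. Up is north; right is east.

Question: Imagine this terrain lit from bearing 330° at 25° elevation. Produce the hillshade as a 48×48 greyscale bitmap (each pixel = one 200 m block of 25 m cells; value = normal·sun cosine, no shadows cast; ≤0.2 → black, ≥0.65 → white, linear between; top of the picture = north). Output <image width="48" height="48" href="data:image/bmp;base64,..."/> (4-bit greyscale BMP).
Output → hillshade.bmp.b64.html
<image width="48" height="48" href="data:image/bmp;base64,Qk32BAAAAAAAAHYAAAAoAAAAMAAAADAAAAABAAQAAAAAAIAEAAATCwAAEwsAABAAAAAAAAAAAAAAABEREQAiIiIAMzMzAERERABVVVUAZmZmAHd3dwCIiIgAmZmZAKqqqgC7u7sAzMzMAN3d3QDu7u4A////AGVmZ3ZVi9qIy4m8YAJVVnZWiYeJhlZ3dneHeIdVau27mHrNpQBFVndVipiJh3d2ZXiZmap1Vr7NuUjMy4M0VnhlaaiIiHZ2VVVpmaqXZUiZzpaKu7llVnd1RXd3dkV3iHU2mZmId0SJz+d6qqh2RWd3ZnZDMRRoiKlVipiImqirvvyaqYdmU0RWeIdBACVnd7uWaamIm9y7rP/cuYdVVDNEVnZBE1ZmZrupZomZiKu8uqu8u6lUVUQzNGdkRWd3Zpqql3Z4h3iby6mJqruWZmUyI1iYZWd3ZXh5qIY0Vmd5u7qZqqu5d2ZSETaaZEVndldmmocyRnh3qqmZvMzLl3iHUiR5czRXdkVUaql0RomHiqmqrN3MuqqplkVXhSNGhzJER7ylIkeYiqqqqs28zMuph3ZEdkRFhzIzNHq3IAR4eJmZmau6u7uod3ZDRUI0aHd2RGipdCRnd3h4mJupmImZh2RFZkEAFZmIdmeIiJmZh3d3iJq5h3eZqXYyVlMAAERGdkaJdou6mIdnmZq6mHeJmHYwE1ZTEUIDZDVndXqpmIhmiZqqmYiZhlZRFYq6hqUgNVVmZGq6iIl1aJqqqqmZqZqlN5m826iGR3Z4hli6mIh2VoqqvLqau8zIRod5u4iKqJiJmHeal3d2VXrMzcqqqbzLNIh4mpdpmaqZqYiJl2Z3ZVjNzMuqqJzLQWmZqpdZiqqZmXd4mGZ3dUSLu8upmWvMcVd3imZnmZmHd3ZniHd3dlNIqruZqWiqc1YzWCVml4h1Voh3iId2ZlRHmYiIqWeYYmdVZzVGZWZkRXh3iYh2VWVXhlZ5qlWIYTqKunVVMzRFVmdleIiHZVRHh2Z4rIWKkym73oZ1IRJGd4d1VoiIZTI2m6hme8q8p1erzVZVIAE1ZomHZWiIdTEmrdt2aLzLl4maqmREMQACNGmYdlZ3ZUIlm92nd3i6hWqqmLZWdkIRElm6mHVmMzM0aKzLmIaKlTermNqId1MyESarqph3REM1Z4rMy6h6lgOKp9yoQyESMQJqy7uIh2MlZnm7u6l5qCBat7y5VFQkQxAUm8yZqIUkVWeZm7qIvHA5ybu7qal2ZkIBR6uIh3Y0VlV4icuYm6Q4y7urqaqWV2QhE2d2VVZld2Z3iKuYiahYvcuZhoiIZmVCESdjVEd2dmZmZYuYmZlnzty5h5qJlmVDMymzE0ZmZmZ3ZVmoeIh4vO7suYiZmIdTRjbrETNFZ3ebuneYd3eJzf/+uodmmqqWZ2SKYRJWeHec3bmZiIiJzu/+upmFV4mpdoUjYzRniamL3KmZmYd3nKq6mYdmVURmVnQCNGdom8yq3biIiYZmaGZ3iId1ZlEUVlRFMldomrqZvtqHZmZEVWZniIeZd4ZFZDVncxRWiqmHi+2nVmdVVJh3dmZ6qIhlQ0ZTZzEkV5mHd624VWd3d5h2VWdouodSNWdhFYUyJHmZh3q5ZFd3eJhkRnd2m6hSNXeEEmhSEUZ4h4mqhFeHeJdkR5hmeqhjI2aVMkhRESRnh4malUiIeA=="/>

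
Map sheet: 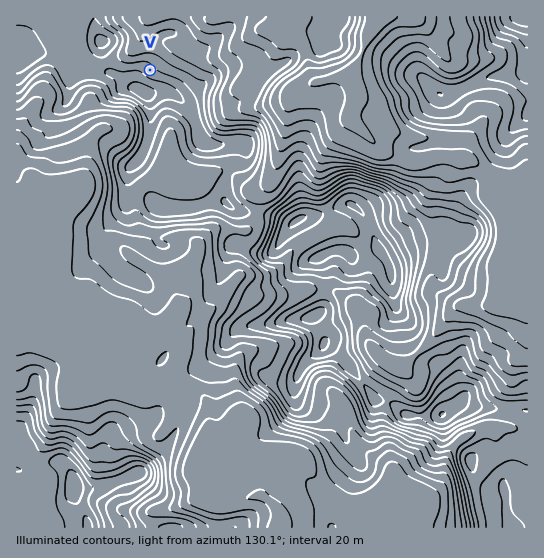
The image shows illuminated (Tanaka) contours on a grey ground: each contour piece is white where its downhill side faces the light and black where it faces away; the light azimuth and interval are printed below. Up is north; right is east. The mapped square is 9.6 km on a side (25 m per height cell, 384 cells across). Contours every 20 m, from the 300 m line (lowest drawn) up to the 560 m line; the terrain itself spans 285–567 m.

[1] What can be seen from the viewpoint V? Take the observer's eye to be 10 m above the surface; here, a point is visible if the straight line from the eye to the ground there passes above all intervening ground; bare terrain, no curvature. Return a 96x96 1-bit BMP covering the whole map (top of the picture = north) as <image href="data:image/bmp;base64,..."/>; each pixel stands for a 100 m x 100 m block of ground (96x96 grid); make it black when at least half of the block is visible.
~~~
<image width="96" height="96" href="data:image/bmp;base64,Qk2+BAAAAAAAAD4AAAAoAAAAYAAAAGAAAAABAAEAAAAAAIAEAAATCwAAEwsAAAIAAAAAAAAA////AAAAAAAAAAAAAAAAAAAAAAAAAAAAAAAAAAAAAAAAAAAAAAAAAAAAAAAAAAAAAAAAAAAAAAAAAAAAAAAAAAAAAAAAAAAAAAAAAAAAAAAAAAAAAAAAAAAAAAAAAAAAAAAAAAAAAAAAAAAAAAAAAAAAAAAAAAAAAAAAAAAAAAAAAAAAAAAAAAAAAAAAAAAAAAAAAAAAAAAAAAAAAAAAAAAAAAAAAAAAAAAAAAAAAAAAAAAAAAAAAAAAAAAAAAAAAAAAAAAAAAAAAAAAAAAAAAAAAAAAAAAAAAAAAAAAAAAAAAAAAAAAAAAAAAAAAAAAAAAAAAAAAAAAAAAAAAAAAAAAAAAAAAAAAAAAAAAAAAAAAAAAAAAAAAAAAAAAAAAAAAAAAAAAAAAAAAAAAAAAAAAAAAAAAAAAAAAAAAAAAAAAAAAAAAAAAAAAAAAAAAAAAAAAAAAAAAAAAAAAAAAAAAAAAAAAAAAAAAAAAAAAAAAAAAAAAAAAAAAAAAAAAAAAAAAAAAAAAAAAAAAAAAAAAAAAAAAAAAAAAAAAAAAAAAAAAAAAAAAAAAAAAAAAAAAAAAAAAAAAAAAAAAAAAAAAAAAAAAAAAAAAAAAAAAAAAAAAAAAAAAAAAAAAAAAAAAAAAAAAAAAAAAAAAAAAAAAAAAAAAAAAAAAAAAAAAAAAAAAAAAAAAAAAAAAAAAAAAAAAAAAAAAAAAAAAAAAAAAAAAAAAAAAAAAAAAAAAAAAAAAAAAAAAAAAAAAAAAAAAAAAAAAAAAAAAAAAAAAAAAAAAAAAAAAAAAAAAAAAAAAAAAAAAAAAAAAAAAAAAAAAAAAAAAAAAAAAAAAAAAAAAAAAAAAAAAAAAAAAAAAAAABAAAAAAAAAAAAAAACAAAAAAAAAAAAAAACAAAAAAAAAAAAAAAEAADAAAAAAAAAAAAAAAHAAAAAAAAAAAAAAAfAAAAAAAAAAAAAAAeAAAAAAAAAAADgAAcAEAAAAAAAAADwAAMAMAAAAAAAAAD/AAMAcAAAAAAAAAB/gAOB8AAAAAAAAAA/gAPD8AAAAAAAAAAQAAPn8AAAAAAAAAAAAAf/wAAAAAAAAAAAAAf/gAAAAAAAAAAAAAf/AAAAAAAAAAAAAA//AAAAAAAAAAAAAB//AAAAAAAAAAAAAH//AAAAAAAAAAAAAH//AAAAAAAAAAAAAH//gAAAAAAAAAAAAf4fwAAAAAAAAAAAA/AH4AAAAAAAAAAAB/AD8AAAAAAAAAAAD/AB8AAAAAAAAAAAH/AAcAAAAAAAAAAAH/AAcAAAAAAAAAAAP/AAcAAAAAAAAAAAf/AA8AAAH4AAAAAA/+GD8AAAP+MAAAAB/8H/8AAAP/8AAAAD/4D/8AAAP/+AAAAH/wB/8AAGH/8AHAAH/wB/9wAOD/8B/gAH/wB/88AfB/8D/w2D/wD/98Afh/+B4x+B/wP/94APz/+A4f8A/w//9gAP//nAB/4Afx//8AAD//BgB/4AP///8AAA+eAwB/8AH///8AAA+AA4A/+AB///8AAH/gAcA/+AAf//8="/>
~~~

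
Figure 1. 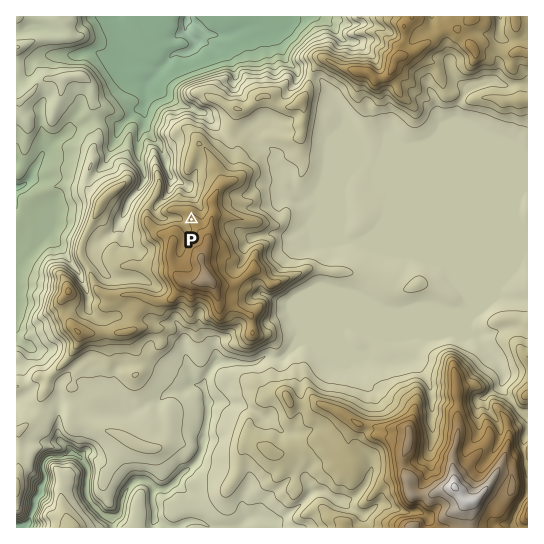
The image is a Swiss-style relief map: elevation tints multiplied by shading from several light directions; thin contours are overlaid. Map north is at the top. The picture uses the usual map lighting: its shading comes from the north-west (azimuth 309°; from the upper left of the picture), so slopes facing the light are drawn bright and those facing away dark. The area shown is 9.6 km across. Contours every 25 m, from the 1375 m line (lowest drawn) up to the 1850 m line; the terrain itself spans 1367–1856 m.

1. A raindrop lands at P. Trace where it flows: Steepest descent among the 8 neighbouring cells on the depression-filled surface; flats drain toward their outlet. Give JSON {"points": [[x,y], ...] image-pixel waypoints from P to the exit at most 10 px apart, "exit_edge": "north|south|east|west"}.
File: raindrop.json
{"points": [[191, 219], [181, 219], [170, 218], [159, 215], [158, 205], [167, 194], [170, 183], [169, 173], [166, 162], [162, 151], [157, 141], [149, 131], [145, 121], [145, 110], [146, 99], [146, 89], [153, 78], [162, 67], [171, 57], [182, 53], [193, 49], [191, 38], [186, 27], [187, 18], [187, 17]], "exit_edge": "north"}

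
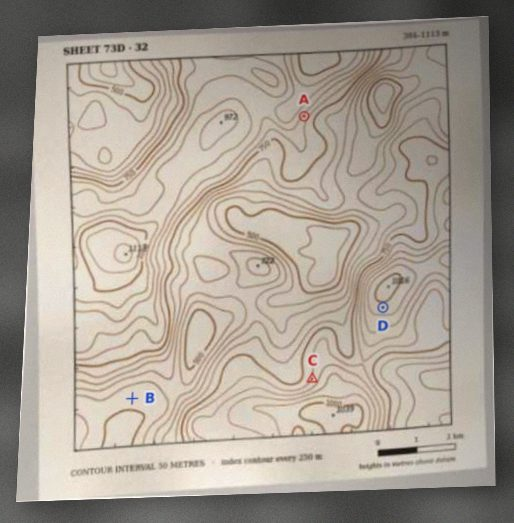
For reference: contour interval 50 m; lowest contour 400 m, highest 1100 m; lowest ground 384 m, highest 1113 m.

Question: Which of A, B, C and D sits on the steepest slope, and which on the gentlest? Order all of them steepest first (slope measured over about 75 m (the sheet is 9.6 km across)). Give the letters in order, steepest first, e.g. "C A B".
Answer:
A C D B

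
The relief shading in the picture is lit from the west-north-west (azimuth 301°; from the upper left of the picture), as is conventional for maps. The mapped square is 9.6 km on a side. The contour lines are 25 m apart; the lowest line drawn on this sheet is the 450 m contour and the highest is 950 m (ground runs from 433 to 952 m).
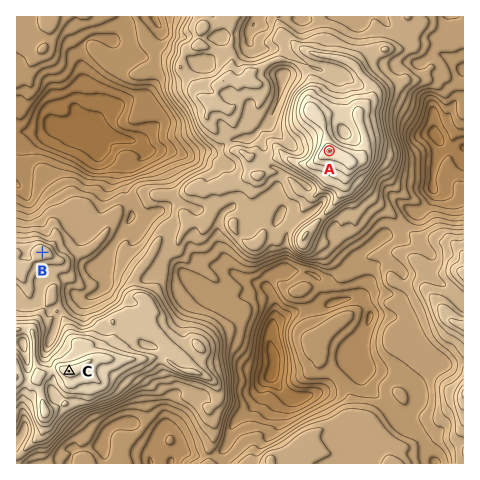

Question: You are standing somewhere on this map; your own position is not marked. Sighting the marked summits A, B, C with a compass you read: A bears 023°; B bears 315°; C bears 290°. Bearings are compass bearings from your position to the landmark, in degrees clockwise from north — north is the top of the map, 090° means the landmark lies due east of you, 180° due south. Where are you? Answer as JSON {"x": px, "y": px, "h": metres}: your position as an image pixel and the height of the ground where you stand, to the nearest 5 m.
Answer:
{"x": 213, "y": 424, "h": 685}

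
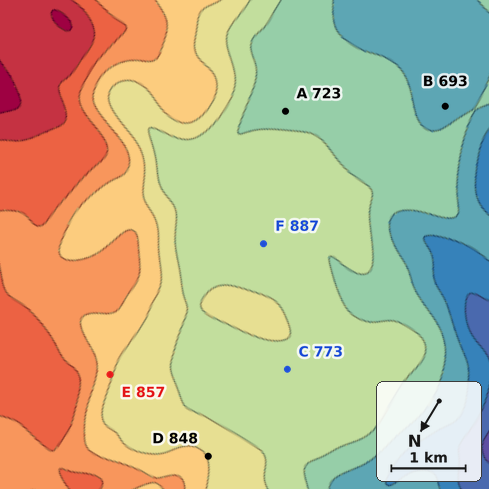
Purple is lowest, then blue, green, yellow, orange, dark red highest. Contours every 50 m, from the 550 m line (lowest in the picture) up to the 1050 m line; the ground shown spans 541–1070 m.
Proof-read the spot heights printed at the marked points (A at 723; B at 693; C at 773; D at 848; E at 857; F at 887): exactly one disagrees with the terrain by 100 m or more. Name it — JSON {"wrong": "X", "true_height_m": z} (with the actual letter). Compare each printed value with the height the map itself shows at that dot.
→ {"wrong": "F", "true_height_m": 762}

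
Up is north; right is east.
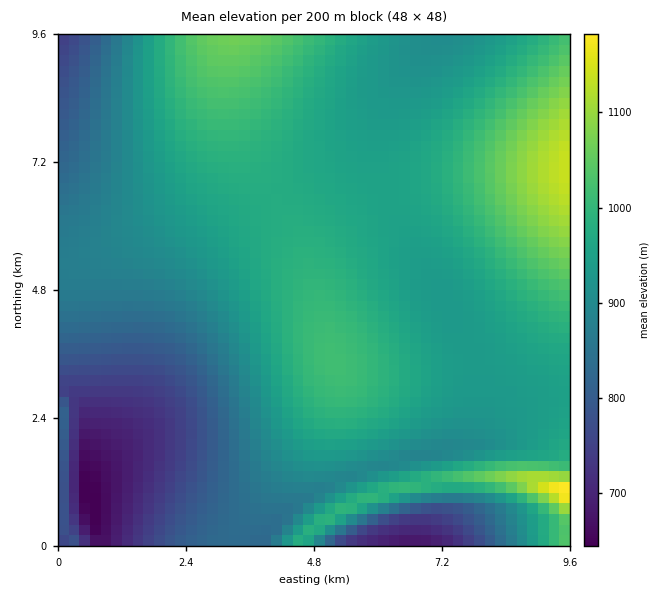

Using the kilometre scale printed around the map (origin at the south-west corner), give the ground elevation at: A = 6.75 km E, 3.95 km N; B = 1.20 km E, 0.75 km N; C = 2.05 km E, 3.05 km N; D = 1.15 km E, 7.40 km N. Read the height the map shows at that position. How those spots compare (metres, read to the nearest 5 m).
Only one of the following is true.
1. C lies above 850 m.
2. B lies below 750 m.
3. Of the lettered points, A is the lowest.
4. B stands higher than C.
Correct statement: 2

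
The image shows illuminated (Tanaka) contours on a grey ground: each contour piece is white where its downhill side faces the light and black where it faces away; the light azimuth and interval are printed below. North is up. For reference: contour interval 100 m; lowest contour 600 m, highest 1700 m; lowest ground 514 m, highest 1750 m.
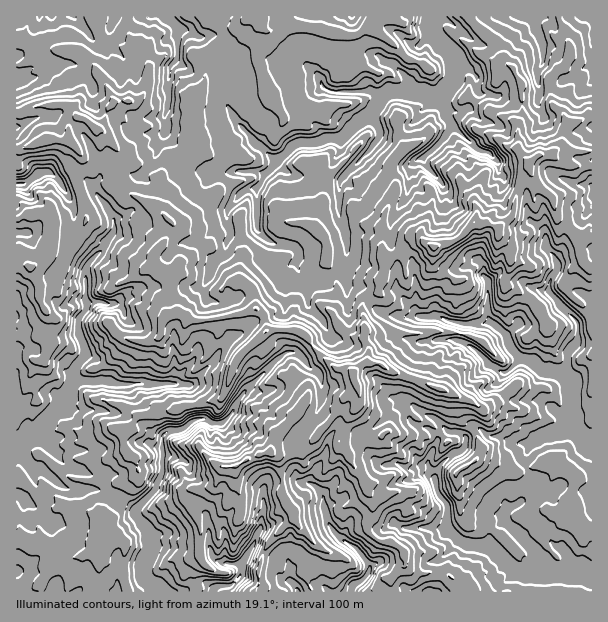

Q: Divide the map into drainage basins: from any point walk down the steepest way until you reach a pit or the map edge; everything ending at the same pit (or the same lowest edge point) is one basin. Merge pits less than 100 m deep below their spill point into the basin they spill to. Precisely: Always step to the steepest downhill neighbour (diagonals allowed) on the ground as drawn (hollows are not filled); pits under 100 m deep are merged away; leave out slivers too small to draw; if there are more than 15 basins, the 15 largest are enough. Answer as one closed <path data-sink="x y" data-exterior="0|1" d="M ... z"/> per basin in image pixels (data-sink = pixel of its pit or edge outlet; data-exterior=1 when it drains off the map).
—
<path data-sink="434 17" data-exterior="1" d="M468 16l-94 0-1 5-7 7-13 8-21-4-27-7-24 0-12 6-18-13-11 8-4 10-6 7-8 3-18 14 1 21-15 21 2 47-7 9-11 4-16 15 0 18-2 8 0 4 16 15 2 8-18 22-4 12 10 10 8 4 0 12 5 18 4 5 7 3 4-8 8-8 12-4 21-14 11-2 11 10 3 18 9 10 2 13 32 0 8 5 5 9 20 21 4 2 18 4 12-10 2-5 0-9-4-9 2-10-4-26 17-12 6-30 4-3 12-5 5-8 7-4 10 0 11 6 21-6 19-18 14 0 10 6 14-14 8-33 10-14 0-6-12-12 0-28 4-5 0-34-8-14-12-12-4-12-12-8-14-14z"/><path data-sink="17 446" data-exterior="1" d="M83 118l-8 0-3 4-4 6 0 9 10 12 0 3-8 9 0 7 15 38 1 15-21 32-9 0-8-5-2 6-11 11-6 1-4-11-4-3-5 0 0 287 16 7 10 0 17 13 18-1 21-9 10-28 13-15 6-17 12-16-3-12-9-8-5-13 0-8 10-6 4-9 4-2 16-1 5-4 15 0 9-4 34-6 9-13 4-18 6-12 28-27-1-12-9-10-2-15-12-13-11 2-21 14-12 4-8 8-4 8-10-5-6-21 0-12-8-4-10-10 4-12 16-19 2-8-12-13-31-18-13-12-3-6 5-17-2-9-14-18-6-2z"/><path data-sink="591 444" data-exterior="1" d="M530 169l-10 13-8 33-14 14-10-6-14 0-19 18-20 6-12-6-10 0-5 1-7 11-12 5-4 3-6 30-17 12 4 26-2 10 4 9-1 14 14 2 14 9 60 21 5 5-2 14 4 7 13 12 6 14-2 11 36 15 12-2 22-12 9 0 6 5 14 14-6 14 2 28 10 15 7 0 1-226-11-4-17-17 0-5 7-12 13-9-4-12 0-9-22-22-6-21-16-12z"/><path data-sink="591 576" data-exterior="1" d="M375 362l-10 0-11 10 6 21 0 8-12 18-10 22 0 3 10 9 2 8 12 15 4 12 7 12 0 10-6 15 1 6 12 10 18 5 6 6 0 12 3 4 7 4 9 2 23-2 11 10 2 10 132 0 1-58-8 0-2-3-10-18 0-22 6-11-1-6-19-16-9 0-22 12-12 2-36-15 2-11-6-14-13-12-4-7 2-14-5-5-60-21-14-9z"/><path data-sink="155 591" data-exterior="1" d="M294 330l-25 0-18 14-16 18-7 25-9 13-34 6-9 4-15 0-11 5-10 0-4 2-4 9-10 6 2 15 3 6 9 8 3 12-12 16-6 17-15 18 0 6-4 7-4 12 0 43 97 0-1-19 10-12-4-4 0-30-8-18-4-15 6-6 13 0 8-2 7-18 15-2 8-6 19-8 39-2 27-28 13-23 13-10-3-17-8-4-9 0-4-2-20-21-6-9z"/><path data-sink="167 17" data-exterior="1" d="M251 16l-124 1 0 12 3 9 15 16 5 12-2 18-4 11-10 7-20 0-11-22-7-2-12 9-4 11-6 7 0 8 3 3 9 4 12 10 6 2 11 14 5 7-5 23 3 6 13 12 25 13 2-12 0-18 16-15 11-4 7-9-2-47 15-21-1-21 18-14 8-3 6-7 4-10z"/><path data-sink="353 587" data-exterior="0" d="M357 386l-14 13-13 23-27 28-32 3 7 6 5 21-1 14 10 16 3 11 15 18 14 12-6 12-11 7 0 9 7 13 78 0-1-14 15-15-2-11-6-6-18-5-12-10-1-6 6-15 0-10-7-12-4-12-8-11-6-12-10-9 6-19 16-24z"/><path data-sink="213 591" data-exterior="1" d="M270 452l-6 0-16 6-11 8-15 2-7 18-8 2-13 0-6 6 4 15 8 18 0 30 4 4-10 12 3 19 55 0 7-8 0-17 7-21 17-19 11-8 0-6-12-19 1-14-5-21z"/><path data-sink="534 17" data-exterior="1" d="M558 16l-89 1 3 6 26 22 4 12 12 12 8 14 0 34-4 5 0 28 10 12 3 0 6-6 14-2 4-3 5-5 4-15 6-8-6-9-11-9-5-16 2-12 7-7 8-4 5-10 0-12z"/><path data-sink="20 185" data-exterior="0" d="M56 139l-14 1-26 10 0 68 4 0 3-2 12-4 13 2 4 5 0 11-4 18 8 5 9 0 19-26 2-6 0-9-16-44 0-7 8-9 0-3-9-9z"/><path data-sink="17 80" data-exterior="1" d="M20 38l-4 1 0 74 4 1 18-8 10-2 20 0 6 6 10-23 16-10-4-9-13-13-8-3-27-3z"/><path data-sink="591 195" data-exterior="1" d="M563 150l-5 0-7 4-14 2-7 6 0 12 6 11 16 12 6 21 23 23 11-4 0-85z"/><path data-sink="17 572" data-exterior="1" d="M21 540l-5 0 1 52 80-1 1-41-21 8-18 1-14-12-13-1z"/><path data-sink="51 17" data-exterior="1" d="M95 16l-78 0-1 22 20 8 32 4 15 5 8 7 16 24 9-12 0-11-6-6-8-16-5-23z"/><path data-sink="591 17" data-exterior="1" d="M591 16l-32 1 11 27 0 12-5 10-8 4-7 7-2 12 5 16 11 9 5 8 6 0 17-6z"/>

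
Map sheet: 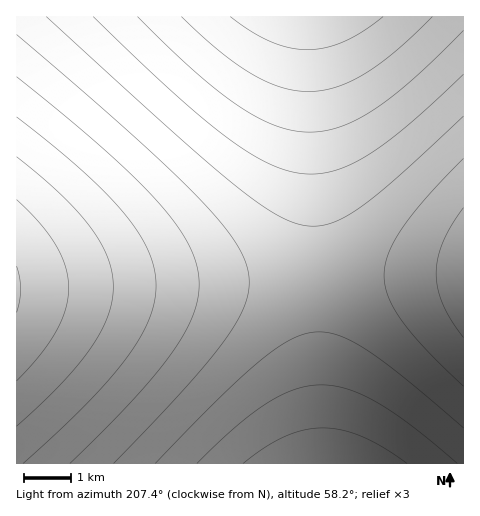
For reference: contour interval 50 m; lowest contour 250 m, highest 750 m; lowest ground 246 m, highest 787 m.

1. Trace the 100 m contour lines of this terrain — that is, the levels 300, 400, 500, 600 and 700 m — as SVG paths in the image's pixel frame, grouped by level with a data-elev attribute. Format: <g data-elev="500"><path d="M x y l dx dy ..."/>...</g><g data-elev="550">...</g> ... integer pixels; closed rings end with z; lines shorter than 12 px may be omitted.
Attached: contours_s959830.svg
<g data-elev="300"><path d="M17 200l23 23 16 22 10 22 3 21-4 21-9 23-16 23-23 26"/></g><g data-elev="400"><path d="M17 117l64 52 23 23 19 21 14 18 11 19 6 17 2 17-1 17-6 18-9 18-13 20-18 22-23 25-63 59"/></g><g data-elev="500"><path d="M463 386l-36-36-25-29-14-24-4-21 1-11 3-12 14-24 24-32 37-39"/><path d="M17 35l108 93 69 65 22 24 16 20 10 18 6 15 1 15-3 15-6 16-13 20-40 50-73 77"/></g><g data-elev="600"><path d="M457 463l-45-37-35-24-29-13-14-3-13-1-13 1-13 3-28 14-31 24-39 36"/><path d="M93 17l76 72 54 46 22 15 19 11 17 8 18 4 16 1 17-3 16-5 17-9 41-30 57-53"/></g><g data-elev="700"><path d="M181 17l37 33 33 24 29 13 14 3 14 2 13-1 14-4 29-13 32-23 36-34"/></g>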